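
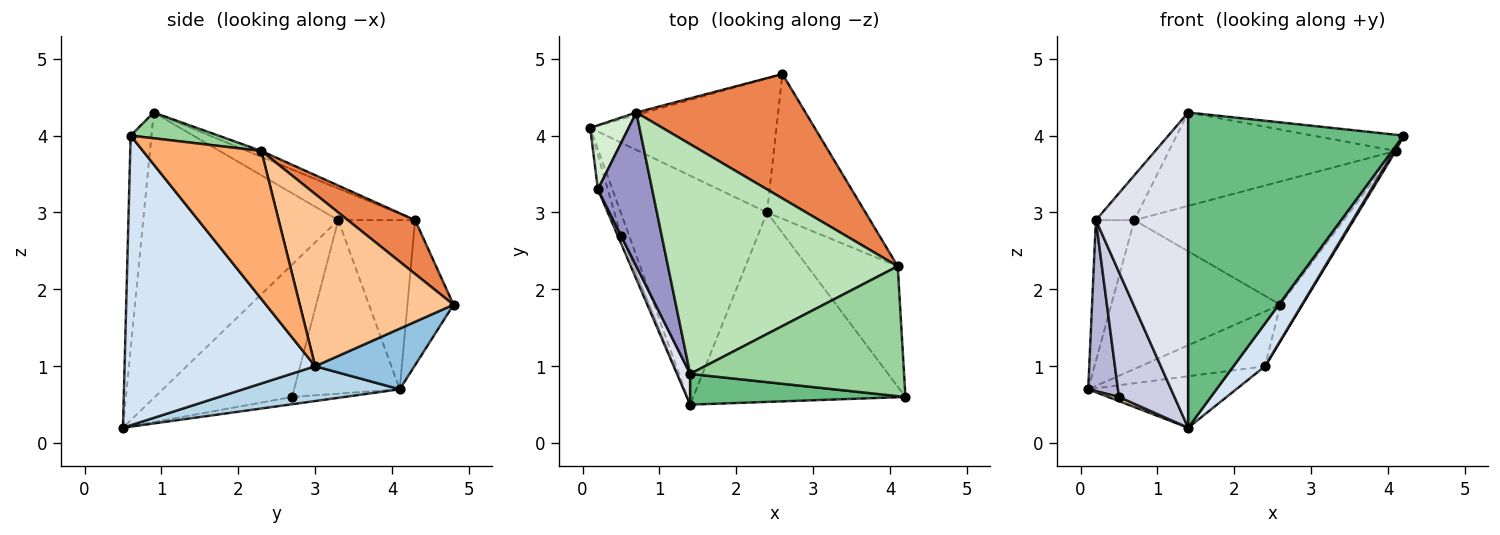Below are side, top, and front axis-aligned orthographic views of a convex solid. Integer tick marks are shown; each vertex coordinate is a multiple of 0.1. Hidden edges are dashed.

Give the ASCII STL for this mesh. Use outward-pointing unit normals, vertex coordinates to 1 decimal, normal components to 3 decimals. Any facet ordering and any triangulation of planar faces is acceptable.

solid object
 facet normal -0.263 0.965 -0.016
  outer loop
   vertex 0.7 4.3 2.9
   vertex 2.6 4.8 1.8
   vertex 0.1 4.1 0.7
  endloop
 endfacet
 facet normal 0.289 0.362 -0.886
  outer loop
   vertex 2.4 3.0 1.0
   vertex 0.1 4.1 0.7
   vertex 2.6 4.8 1.8
  endloop
 endfacet
 facet normal 0.226 0.214 -0.950
  outer loop
   vertex 2.4 3.0 1.0
   vertex 1.4 0.5 0.2
   vertex 0.1 4.1 0.7
  endloop
 endfacet
 facet normal 0.800 -0.132 -0.586
  outer loop
   vertex 2.4 3.0 1.0
   vertex 4.2 0.6 4.0
   vertex 1.4 0.5 0.2
  endloop
 endfacet
 facet normal 0.220 0.687 0.693
  outer loop
   vertex 4.1 2.3 3.8
   vertex 2.6 4.8 1.8
   vertex 0.7 4.3 2.9
  endloop
 endfacet
 facet normal 0.854 -0.011 -0.521
  outer loop
   vertex 4.1 2.3 3.8
   vertex 4.2 0.6 4.0
   vertex 2.4 3.0 1.0
  endloop
 endfacet
 facet normal 0.862 0.123 -0.492
  outer loop
   vertex 4.1 2.3 3.8
   vertex 2.4 3.0 1.0
   vertex 2.6 4.8 1.8
  endloop
 endfacet
 facet normal -0.661 -0.136 -0.738
  outer loop
   vertex 0.5 2.7 0.6
   vertex 0.1 4.1 0.7
   vertex 1.4 0.5 0.2
  endloop
 endfacet
 facet normal -0.096 -0.991 0.097
  outer loop
   vertex 1.4 0.9 4.3
   vertex 1.4 0.5 0.2
   vertex 4.2 0.6 4.0
  endloop
 endfacet
 facet normal 0.119 0.123 0.985
  outer loop
   vertex 1.4 0.9 4.3
   vertex 4.2 0.6 4.0
   vertex 4.1 2.3 3.8
  endloop
 endfacet
 facet normal -0.024 0.376 0.926
  outer loop
   vertex 1.4 0.9 4.3
   vertex 4.1 2.3 3.8
   vertex 0.7 4.3 2.9
  endloop
 endfacet
 facet normal -0.877 0.438 0.199
  outer loop
   vertex 0.2 3.3 2.9
   vertex 0.7 4.3 2.9
   vertex 0.1 4.1 0.7
  endloop
 endfacet
 facet normal -0.489 0.244 0.838
  outer loop
   vertex 0.2 3.3 2.9
   vertex 1.4 0.9 4.3
   vertex 0.7 4.3 2.9
  endloop
 endfacet
 facet normal -0.961 -0.271 -0.055
  outer loop
   vertex 0.2 3.3 2.9
   vertex 0.1 4.1 0.7
   vertex 0.5 2.7 0.6
  endloop
 endfacet
 facet normal -0.927 -0.375 -0.023
  outer loop
   vertex 0.2 3.3 2.9
   vertex 0.5 2.7 0.6
   vertex 1.4 0.5 0.2
  endloop
 endfacet
 facet normal -0.903 -0.427 0.042
  outer loop
   vertex 0.2 3.3 2.9
   vertex 1.4 0.5 0.2
   vertex 1.4 0.9 4.3
  endloop
 endfacet
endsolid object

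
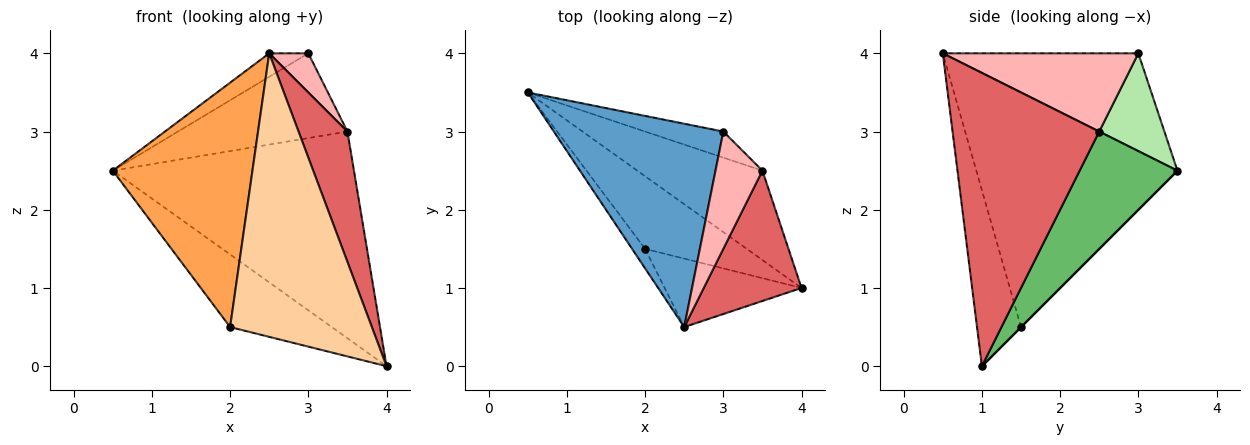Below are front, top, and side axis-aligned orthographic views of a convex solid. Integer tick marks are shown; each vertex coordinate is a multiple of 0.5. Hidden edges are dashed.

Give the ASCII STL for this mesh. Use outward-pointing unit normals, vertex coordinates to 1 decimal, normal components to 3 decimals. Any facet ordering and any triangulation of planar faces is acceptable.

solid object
 facet normal -0.497 0.099 0.862
  outer loop
   vertex 3.0 3.0 4.0
   vertex 0.5 3.5 2.5
   vertex 2.5 0.5 4.0
  endloop
 endfacet
 facet normal 0.000 0.707 -0.707
  outer loop
   vertex 2.0 1.5 0.5
   vertex 0.5 3.5 2.5
   vertex 4.0 1.0 0.0
  endloop
 endfacet
 facet normal -0.821 -0.570 -0.046
  outer loop
   vertex 2.0 1.5 0.5
   vertex 2.5 0.5 4.0
   vertex 0.5 3.5 2.5
  endloop
 endfacet
 facet normal -0.289 -0.931 -0.225
  outer loop
   vertex 2.0 1.5 0.5
   vertex 4.0 1.0 0.0
   vertex 2.5 0.5 4.0
  endloop
 endfacet
 facet normal 0.349 0.860 -0.372
  outer loop
   vertex 3.5 2.5 3.0
   vertex 4.0 1.0 0.0
   vertex 0.5 3.5 2.5
  endloop
 endfacet
 facet normal 0.345 0.897 -0.276
  outer loop
   vertex 3.5 2.5 3.0
   vertex 0.5 3.5 2.5
   vertex 3.0 3.0 4.0
  endloop
 endfacet
 facet normal 0.905 -0.302 0.302
  outer loop
   vertex 3.5 2.5 3.0
   vertex 2.5 0.5 4.0
   vertex 4.0 1.0 0.0
  endloop
 endfacet
 facet normal 0.845 -0.169 0.507
  outer loop
   vertex 3.5 2.5 3.0
   vertex 3.0 3.0 4.0
   vertex 2.5 0.5 4.0
  endloop
 endfacet
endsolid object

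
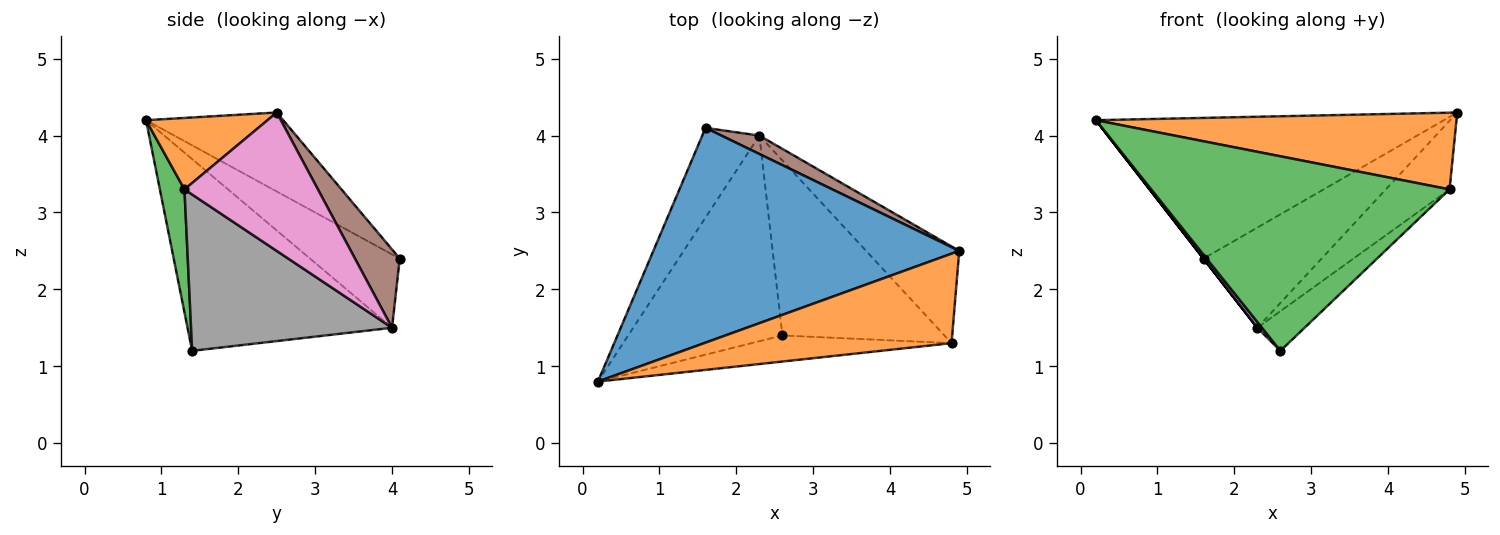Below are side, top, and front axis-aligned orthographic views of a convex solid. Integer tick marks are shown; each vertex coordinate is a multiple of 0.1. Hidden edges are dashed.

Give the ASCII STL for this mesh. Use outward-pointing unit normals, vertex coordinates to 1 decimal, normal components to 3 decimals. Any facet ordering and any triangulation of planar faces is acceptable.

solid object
 facet normal -0.211 0.536 0.818
  outer loop
   vertex 1.6 4.1 2.4
   vertex 0.2 0.8 4.2
   vertex 4.9 2.5 4.3
  endloop
 endfacet
 facet normal 0.214 -0.636 0.742
  outer loop
   vertex 4.8 1.3 3.3
   vertex 4.9 2.5 4.3
   vertex 0.2 0.8 4.2
  endloop
 endfacet
 facet normal 0.081 -0.988 -0.132
  outer loop
   vertex 4.8 1.3 3.3
   vertex 0.2 0.8 4.2
   vertex 2.6 1.4 1.2
  endloop
 endfacet
 facet normal -0.789 0.000 -0.614
  outer loop
   vertex 2.3 4.0 1.5
   vertex 0.2 0.8 4.2
   vertex 1.6 4.1 2.4
  endloop
 endfacet
 facet normal -0.779 -0.018 -0.627
  outer loop
   vertex 2.3 4.0 1.5
   vertex 2.6 1.4 1.2
   vertex 0.2 0.8 4.2
  endloop
 endfacet
 facet normal 0.349 0.922 0.169
  outer loop
   vertex 2.3 4.0 1.5
   vertex 1.6 4.1 2.4
   vertex 4.9 2.5 4.3
  endloop
 endfacet
 facet normal 0.771 0.368 -0.519
  outer loop
   vertex 2.3 4.0 1.5
   vertex 4.9 2.5 4.3
   vertex 4.8 1.3 3.3
  endloop
 endfacet
 facet normal 0.685 0.161 -0.710
  outer loop
   vertex 2.3 4.0 1.5
   vertex 4.8 1.3 3.3
   vertex 2.6 1.4 1.2
  endloop
 endfacet
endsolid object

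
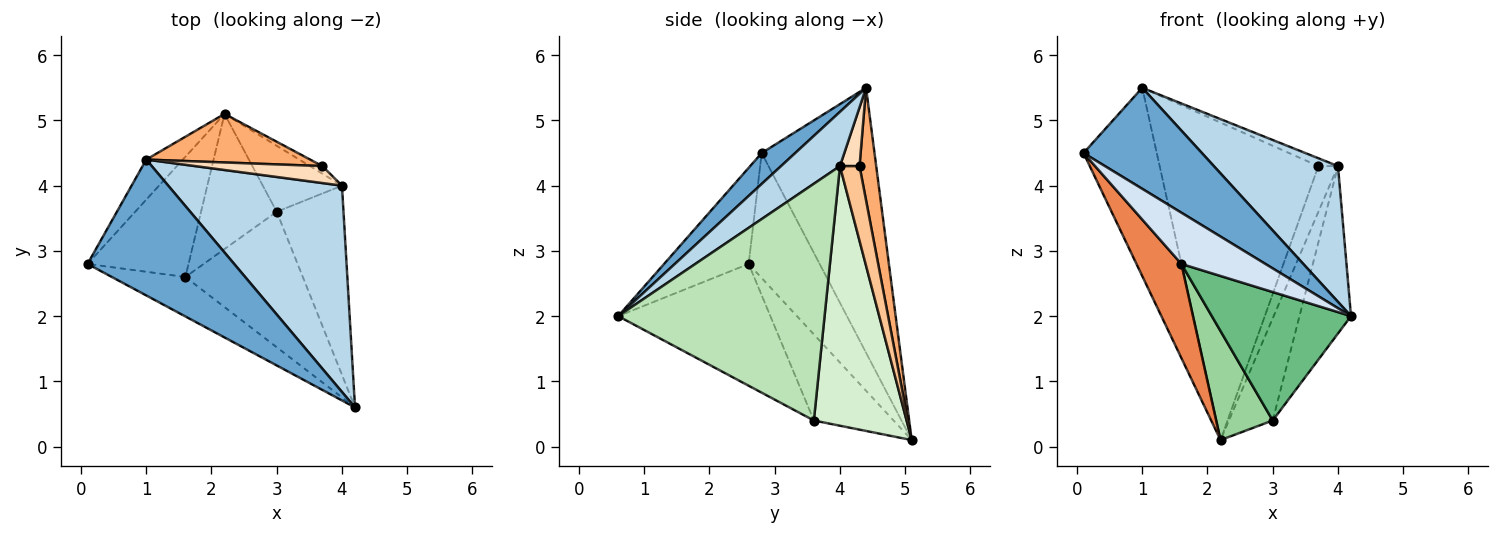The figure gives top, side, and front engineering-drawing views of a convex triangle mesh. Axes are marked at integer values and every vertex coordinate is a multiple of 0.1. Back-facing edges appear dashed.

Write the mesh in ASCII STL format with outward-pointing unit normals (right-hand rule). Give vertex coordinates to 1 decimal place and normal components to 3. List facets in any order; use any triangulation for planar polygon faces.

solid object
 facet normal 0.167 -0.588 0.791
  outer loop
   vertex 1.0 4.4 5.5
   vertex 0.1 2.8 4.5
   vertex 4.2 0.6 2.0
  endloop
 endfacet
 facet normal -0.833 0.541 -0.115
  outer loop
   vertex 1.0 4.4 5.5
   vertex 2.2 5.1 0.1
   vertex 0.1 2.8 4.5
  endloop
 endfacet
 facet normal 0.252 -0.532 0.808
  outer loop
   vertex 4.0 4.0 4.3
   vertex 1.0 4.4 5.5
   vertex 4.2 0.6 2.0
  endloop
 endfacet
 facet normal -0.623 -0.620 -0.477
  outer loop
   vertex 1.6 2.6 2.8
   vertex 4.2 0.6 2.0
   vertex 0.1 2.8 4.5
  endloop
 endfacet
 facet normal -0.698 -0.441 -0.564
  outer loop
   vertex 1.6 2.6 2.8
   vertex 0.1 2.8 4.5
   vertex 2.2 5.1 0.1
  endloop
 endfacet
 facet normal 0.103 0.983 0.150
  outer loop
   vertex 3.7 4.3 4.3
   vertex 2.2 5.1 0.1
   vertex 1.0 4.4 5.5
  endloop
 endfacet
 facet normal 0.702 0.702 -0.117
  outer loop
   vertex 3.7 4.3 4.3
   vertex 4.0 4.0 4.3
   vertex 2.2 5.1 0.1
  endloop
 endfacet
 facet normal 0.386 0.386 0.837
  outer loop
   vertex 3.7 4.3 4.3
   vertex 1.0 4.4 5.5
   vertex 4.0 4.0 4.3
  endloop
 endfacet
 facet normal -0.601 -0.550 -0.580
  outer loop
   vertex 3.0 3.6 0.4
   vertex 4.2 0.6 2.0
   vertex 1.6 2.6 2.8
  endloop
 endfacet
 facet normal -0.663 -0.470 -0.583
  outer loop
   vertex 3.0 3.6 0.4
   vertex 1.6 2.6 2.8
   vertex 2.2 5.1 0.1
  endloop
 endfacet
 facet normal 0.936 0.234 -0.264
  outer loop
   vertex 3.0 3.6 0.4
   vertex 4.0 4.0 4.3
   vertex 4.2 0.6 2.0
  endloop
 endfacet
 facet normal 0.872 0.412 -0.266
  outer loop
   vertex 3.0 3.6 0.4
   vertex 2.2 5.1 0.1
   vertex 4.0 4.0 4.3
  endloop
 endfacet
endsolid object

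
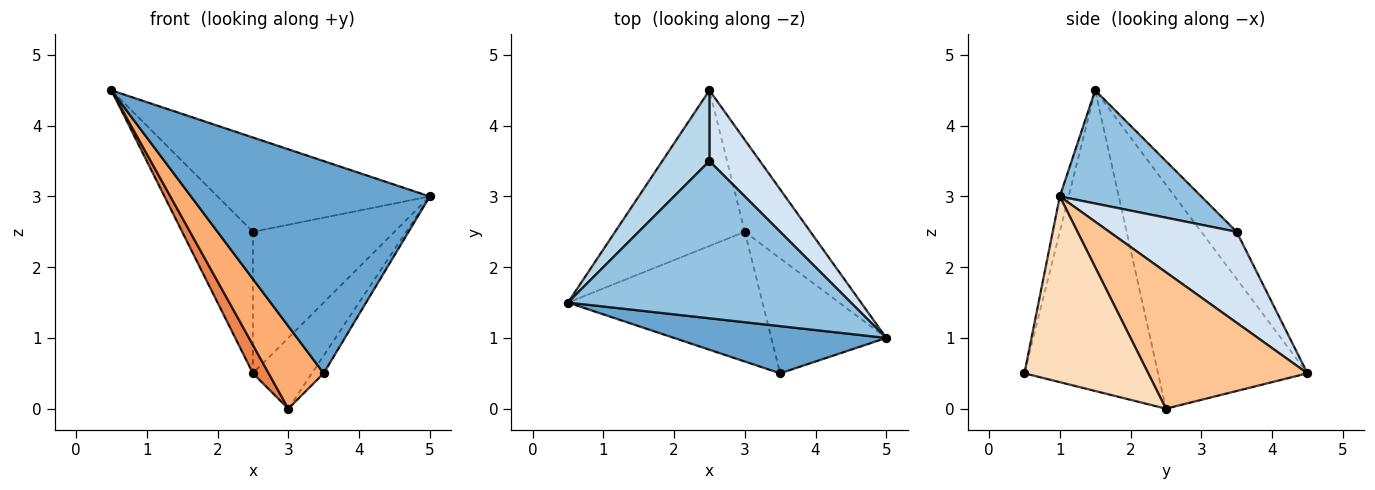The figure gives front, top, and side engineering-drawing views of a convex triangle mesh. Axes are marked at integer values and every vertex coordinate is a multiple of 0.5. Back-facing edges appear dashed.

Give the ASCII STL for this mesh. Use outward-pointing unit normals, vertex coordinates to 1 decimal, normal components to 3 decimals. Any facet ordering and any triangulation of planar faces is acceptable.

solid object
 facet normal -0.036 -0.976 0.217
  outer loop
   vertex 3.5 0.5 0.5
   vertex 5.0 1.0 3.0
   vertex 0.5 1.5 4.5
  endloop
 endfacet
 facet normal 0.324 0.487 0.811
  outer loop
   vertex 2.5 3.5 2.5
   vertex 0.5 1.5 4.5
   vertex 5.0 1.0 3.0
  endloop
 endfacet
 facet normal -0.408 0.816 0.408
  outer loop
   vertex 2.5 3.5 2.5
   vertex 2.5 4.5 0.5
   vertex 0.5 1.5 4.5
  endloop
 endfacet
 facet normal 0.627 0.697 0.348
  outer loop
   vertex 2.5 3.5 2.5
   vertex 5.0 1.0 3.0
   vertex 2.5 4.5 0.5
  endloop
 endfacet
 facet normal -0.862 -0.091 -0.499
  outer loop
   vertex 3.0 2.5 0.0
   vertex 0.5 1.5 4.5
   vertex 2.5 4.5 0.5
  endloop
 endfacet
 facet normal -0.793 -0.327 -0.513
  outer loop
   vertex 3.0 2.5 0.0
   vertex 3.5 0.5 0.5
   vertex 0.5 1.5 4.5
  endloop
 endfacet
 facet normal 0.855 0.317 -0.412
  outer loop
   vertex 3.0 2.5 0.0
   vertex 2.5 4.5 0.5
   vertex 5.0 1.0 3.0
  endloop
 endfacet
 facet normal 0.847 0.081 -0.525
  outer loop
   vertex 3.0 2.5 0.0
   vertex 5.0 1.0 3.0
   vertex 3.5 0.5 0.5
  endloop
 endfacet
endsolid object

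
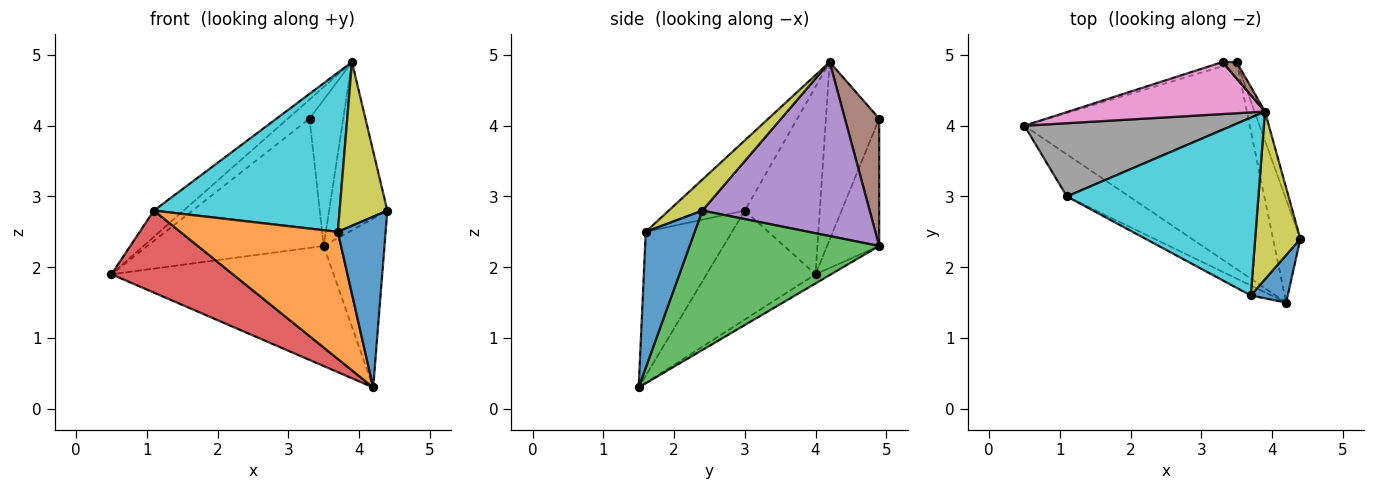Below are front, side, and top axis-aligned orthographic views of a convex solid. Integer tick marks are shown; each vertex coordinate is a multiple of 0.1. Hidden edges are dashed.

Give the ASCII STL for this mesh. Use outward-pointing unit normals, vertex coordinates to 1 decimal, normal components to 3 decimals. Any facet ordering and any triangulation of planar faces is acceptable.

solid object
 facet normal -0.283 0.958 -0.031
  outer loop
   vertex 3.5 4.9 2.3
   vertex 0.5 4.0 1.9
   vertex 3.3 4.9 4.1
  endloop
 endfacet
 facet normal -0.035 0.501 -0.865
  outer loop
   vertex 3.5 4.9 2.3
   vertex 4.2 1.5 0.3
   vertex 0.5 4.0 1.9
  endloop
 endfacet
 facet normal 0.936 0.300 -0.183
  outer loop
   vertex 3.5 4.9 2.3
   vertex 4.4 2.4 2.8
   vertex 4.2 1.5 0.3
  endloop
 endfacet
 facet normal -0.624 -0.695 -0.357
  outer loop
   vertex 1.1 3.0 2.8
   vertex 0.5 4.0 1.9
   vertex 4.2 1.5 0.3
  endloop
 endfacet
 facet normal 0.943 0.328 -0.057
  outer loop
   vertex 3.9 4.2 4.9
   vertex 4.4 2.4 2.8
   vertex 3.5 4.9 2.3
  endloop
 endfacet
 facet normal 0.711 0.699 0.079
  outer loop
   vertex 3.9 4.2 4.9
   vertex 3.5 4.9 2.3
   vertex 3.3 4.9 4.1
  endloop
 endfacet
 facet normal -0.647 0.263 0.716
  outer loop
   vertex 3.9 4.2 4.9
   vertex 3.3 4.9 4.1
   vertex 0.5 4.0 1.9
  endloop
 endfacet
 facet normal -0.648 0.257 0.717
  outer loop
   vertex 3.9 4.2 4.9
   vertex 0.5 4.0 1.9
   vertex 1.1 3.0 2.8
  endloop
 endfacet
 facet normal 0.441 -0.627 0.642
  outer loop
   vertex 3.7 1.6 2.5
   vertex 4.4 2.4 2.8
   vertex 3.9 4.2 4.9
  endloop
 endfacet
 facet normal -0.263 -0.643 0.719
  outer loop
   vertex 3.7 1.6 2.5
   vertex 3.9 4.2 4.9
   vertex 1.1 3.0 2.8
  endloop
 endfacet
 facet normal 0.702 -0.686 0.191
  outer loop
   vertex 3.7 1.6 2.5
   vertex 4.2 1.5 0.3
   vertex 4.4 2.4 2.8
  endloop
 endfacet
 facet normal -0.479 -0.875 -0.069
  outer loop
   vertex 3.7 1.6 2.5
   vertex 1.1 3.0 2.8
   vertex 4.2 1.5 0.3
  endloop
 endfacet
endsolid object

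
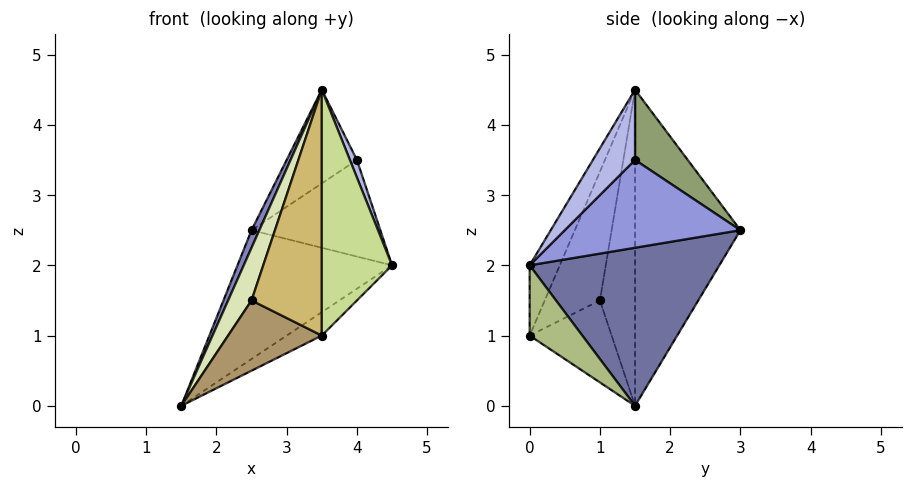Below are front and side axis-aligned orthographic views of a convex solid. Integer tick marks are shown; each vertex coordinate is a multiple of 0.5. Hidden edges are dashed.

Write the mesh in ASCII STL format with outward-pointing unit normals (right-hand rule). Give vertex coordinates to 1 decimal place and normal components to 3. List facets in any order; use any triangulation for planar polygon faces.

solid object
 facet normal 0.638 0.520 -0.567
  outer loop
   vertex 2.5 3.0 2.5
   vertex 4.5 0.0 2.0
   vertex 1.5 1.5 0.0
  endloop
 endfacet
 facet normal -0.912 -0.068 0.405
  outer loop
   vertex 3.5 1.5 4.5
   vertex 2.5 3.0 2.5
   vertex 1.5 1.5 0.0
  endloop
 endfacet
 facet normal 0.767 0.563 -0.307
  outer loop
   vertex 4.0 1.5 3.5
   vertex 4.5 0.0 2.0
   vertex 2.5 3.0 2.5
  endloop
 endfacet
 facet normal 0.885 -0.147 0.442
  outer loop
   vertex 4.0 1.5 3.5
   vertex 3.5 1.5 4.5
   vertex 4.5 0.0 2.0
  endloop
 endfacet
 facet normal 0.575 0.766 0.287
  outer loop
   vertex 4.0 1.5 3.5
   vertex 2.5 3.0 2.5
   vertex 3.5 1.5 4.5
  endloop
 endfacet
 facet normal 0.640 0.426 -0.640
  outer loop
   vertex 3.5 0.0 1.0
   vertex 1.5 1.5 0.0
   vertex 4.5 0.0 2.0
  endloop
 endfacet
 facet normal -0.367 -0.855 0.367
  outer loop
   vertex 3.5 0.0 1.0
   vertex 4.5 0.0 2.0
   vertex 3.5 1.5 4.5
  endloop
 endfacet
 facet normal -0.780 -0.520 0.347
  outer loop
   vertex 2.5 1.0 1.5
   vertex 3.5 1.5 4.5
   vertex 1.5 1.5 0.0
  endloop
 endfacet
 facet normal -0.647 -0.740 0.185
  outer loop
   vertex 2.5 1.0 1.5
   vertex 1.5 1.5 0.0
   vertex 3.5 0.0 1.0
  endloop
 endfacet
 facet normal -0.585 -0.745 0.319
  outer loop
   vertex 2.5 1.0 1.5
   vertex 3.5 0.0 1.0
   vertex 3.5 1.5 4.5
  endloop
 endfacet
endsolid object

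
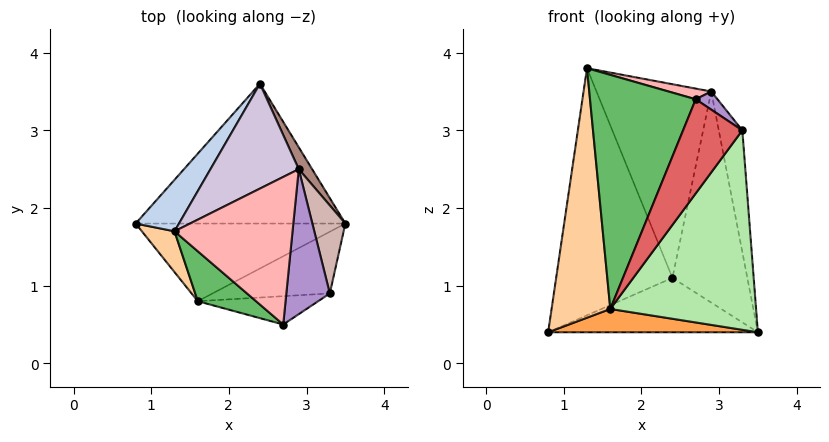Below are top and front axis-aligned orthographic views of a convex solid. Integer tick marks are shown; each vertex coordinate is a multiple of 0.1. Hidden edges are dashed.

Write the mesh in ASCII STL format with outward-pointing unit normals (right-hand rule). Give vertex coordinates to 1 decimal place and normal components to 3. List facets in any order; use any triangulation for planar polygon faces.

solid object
 facet normal 0.000 0.362 -0.932
  outer loop
   vertex 2.4 3.6 1.1
   vertex 3.5 1.8 0.4
   vertex 0.8 1.8 0.4
  endloop
 endfacet
 facet normal -0.766 0.630 0.131
  outer loop
   vertex 1.3 1.7 3.8
   vertex 2.4 3.6 1.1
   vertex 0.8 1.8 0.4
  endloop
 endfacet
 facet normal 0.000 -0.287 -0.958
  outer loop
   vertex 1.6 0.8 0.7
   vertex 0.8 1.8 0.4
   vertex 3.5 1.8 0.4
  endloop
 endfacet
 facet normal -0.791 -0.603 0.099
  outer loop
   vertex 1.6 0.8 0.7
   vertex 1.3 1.7 3.8
   vertex 0.8 1.8 0.4
  endloop
 endfacet
 facet normal -0.614 -0.772 0.165
  outer loop
   vertex 1.6 0.8 0.7
   vertex 2.7 0.5 3.4
   vertex 1.3 1.7 3.8
  endloop
 endfacet
 facet normal 0.415 -0.869 -0.269
  outer loop
   vertex 3.3 0.9 3.0
   vertex 1.6 0.8 0.7
   vertex 3.5 1.8 0.4
  endloop
 endfacet
 facet normal 0.408 -0.874 -0.263
  outer loop
   vertex 3.3 0.9 3.0
   vertex 2.7 0.5 3.4
   vertex 1.6 0.8 0.7
  endloop
 endfacet
 facet normal 0.218 -0.070 0.973
  outer loop
   vertex 2.9 2.5 3.5
   vertex 1.3 1.7 3.8
   vertex 2.7 0.5 3.4
  endloop
 endfacet
 facet normal 0.597 -0.100 0.796
  outer loop
   vertex 2.9 2.5 3.5
   vertex 2.7 0.5 3.4
   vertex 3.3 0.9 3.0
  endloop
 endfacet
 facet normal -0.331 0.830 0.449
  outer loop
   vertex 2.9 2.5 3.5
   vertex 2.4 3.6 1.1
   vertex 1.3 1.7 3.8
  endloop
 endfacet
 facet normal 0.861 0.506 0.052
  outer loop
   vertex 2.9 2.5 3.5
   vertex 3.5 1.8 0.4
   vertex 2.4 3.6 1.1
  endloop
 endfacet
 facet normal 0.970 0.198 0.143
  outer loop
   vertex 2.9 2.5 3.5
   vertex 3.3 0.9 3.0
   vertex 3.5 1.8 0.4
  endloop
 endfacet
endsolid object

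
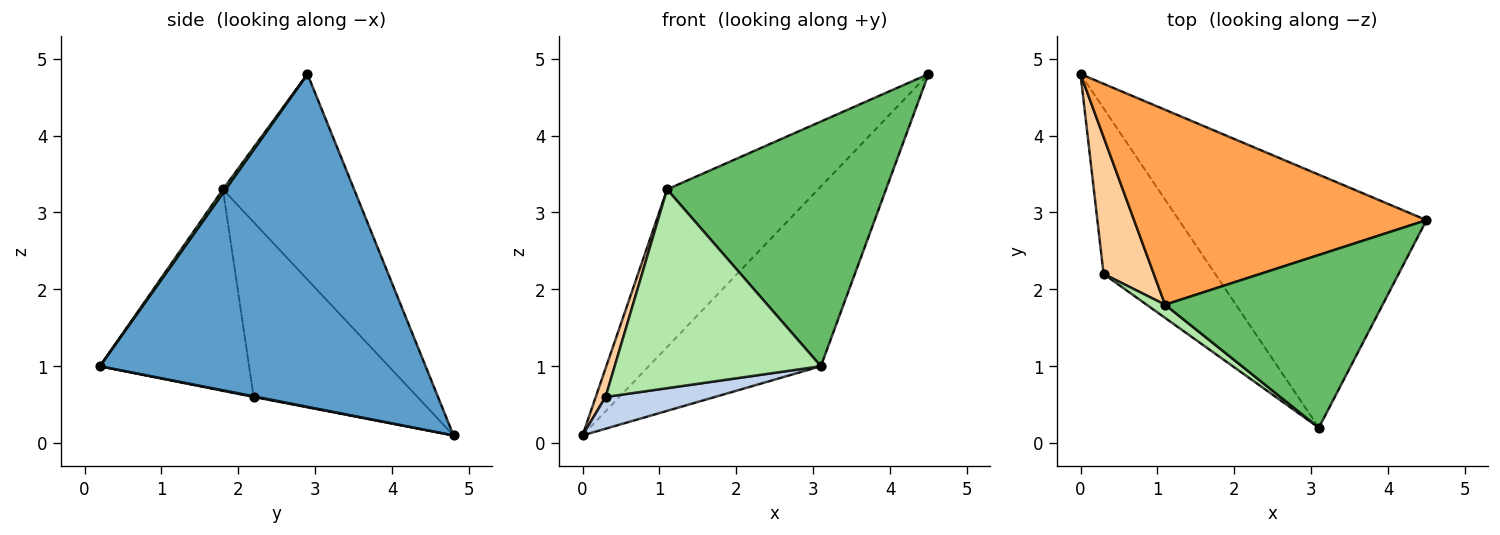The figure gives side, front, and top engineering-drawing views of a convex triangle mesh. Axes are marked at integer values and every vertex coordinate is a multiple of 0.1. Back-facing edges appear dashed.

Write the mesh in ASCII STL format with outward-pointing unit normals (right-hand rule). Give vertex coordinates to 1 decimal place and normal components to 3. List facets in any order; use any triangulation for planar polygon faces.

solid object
 facet normal 0.739 0.390 -0.549
  outer loop
   vertex 3.1 0.2 1.0
   vertex 0.0 4.8 0.1
   vertex 4.5 2.9 4.8
  endloop
 endfacet
 facet normal 0.006 -0.188 -0.982
  outer loop
   vertex 0.3 2.2 0.6
   vertex 0.0 4.8 0.1
   vertex 3.1 0.2 1.0
  endloop
 endfacet
 facet normal -0.480 0.552 0.682
  outer loop
   vertex 1.1 1.8 3.3
   vertex 4.5 2.9 4.8
   vertex 0.0 4.8 0.1
  endloop
 endfacet
 facet normal -0.959 -0.058 0.276
  outer loop
   vertex 1.1 1.8 3.3
   vertex 0.0 4.8 0.1
   vertex 0.3 2.2 0.6
  endloop
 endfacet
 facet normal 0.010 -0.817 0.577
  outer loop
   vertex 1.1 1.8 3.3
   vertex 3.1 0.2 1.0
   vertex 4.5 2.9 4.8
  endloop
 endfacet
 facet normal -0.585 -0.809 0.054
  outer loop
   vertex 1.1 1.8 3.3
   vertex 0.3 2.2 0.6
   vertex 3.1 0.2 1.0
  endloop
 endfacet
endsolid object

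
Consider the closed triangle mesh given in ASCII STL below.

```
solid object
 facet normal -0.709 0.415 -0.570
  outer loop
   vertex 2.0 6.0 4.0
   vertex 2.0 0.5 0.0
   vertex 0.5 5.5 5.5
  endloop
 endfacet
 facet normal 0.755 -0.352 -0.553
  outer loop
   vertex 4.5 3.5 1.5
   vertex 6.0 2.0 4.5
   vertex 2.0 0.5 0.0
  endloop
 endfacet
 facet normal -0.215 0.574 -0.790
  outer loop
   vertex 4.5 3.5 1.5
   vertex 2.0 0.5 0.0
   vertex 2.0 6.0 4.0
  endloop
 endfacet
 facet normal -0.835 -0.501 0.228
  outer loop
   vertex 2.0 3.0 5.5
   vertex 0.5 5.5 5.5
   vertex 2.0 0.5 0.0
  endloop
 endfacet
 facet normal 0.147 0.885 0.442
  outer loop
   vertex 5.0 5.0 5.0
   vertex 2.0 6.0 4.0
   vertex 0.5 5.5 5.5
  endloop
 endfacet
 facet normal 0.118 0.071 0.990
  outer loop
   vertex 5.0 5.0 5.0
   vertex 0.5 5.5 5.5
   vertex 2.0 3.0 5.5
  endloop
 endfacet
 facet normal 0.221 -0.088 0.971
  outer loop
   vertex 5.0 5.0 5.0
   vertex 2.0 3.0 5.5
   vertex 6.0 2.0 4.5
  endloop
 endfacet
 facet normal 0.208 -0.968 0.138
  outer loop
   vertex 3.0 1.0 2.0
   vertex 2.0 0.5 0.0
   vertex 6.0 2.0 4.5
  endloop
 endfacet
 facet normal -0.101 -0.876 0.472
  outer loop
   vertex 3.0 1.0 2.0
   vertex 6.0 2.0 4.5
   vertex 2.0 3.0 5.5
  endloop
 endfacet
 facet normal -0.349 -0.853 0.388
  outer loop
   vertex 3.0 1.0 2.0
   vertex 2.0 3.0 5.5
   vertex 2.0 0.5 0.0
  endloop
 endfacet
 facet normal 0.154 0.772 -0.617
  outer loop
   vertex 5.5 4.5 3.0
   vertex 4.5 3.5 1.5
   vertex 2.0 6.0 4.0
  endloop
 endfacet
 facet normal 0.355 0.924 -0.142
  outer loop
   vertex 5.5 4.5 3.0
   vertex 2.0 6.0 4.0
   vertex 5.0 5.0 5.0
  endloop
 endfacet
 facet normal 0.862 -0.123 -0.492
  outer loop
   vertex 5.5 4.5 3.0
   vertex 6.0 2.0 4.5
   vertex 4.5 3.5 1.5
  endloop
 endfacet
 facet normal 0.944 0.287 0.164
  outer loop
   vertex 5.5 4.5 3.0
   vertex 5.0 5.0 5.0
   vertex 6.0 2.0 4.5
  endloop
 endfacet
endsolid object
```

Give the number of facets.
14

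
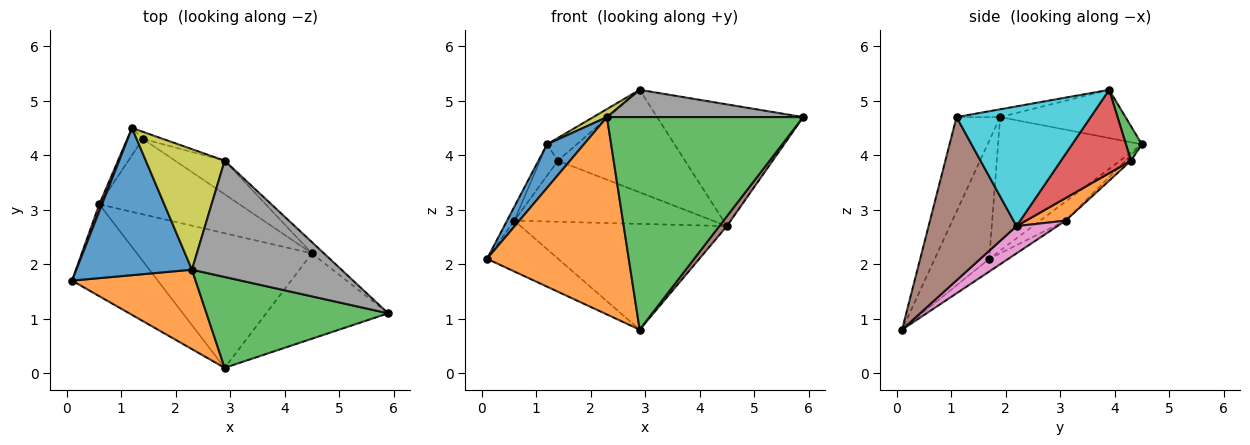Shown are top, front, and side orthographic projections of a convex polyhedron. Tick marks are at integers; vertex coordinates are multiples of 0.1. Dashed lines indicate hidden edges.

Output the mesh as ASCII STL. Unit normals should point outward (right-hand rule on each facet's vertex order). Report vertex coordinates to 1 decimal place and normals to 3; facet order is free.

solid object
 facet normal -0.742 -0.190 0.643
  outer loop
   vertex 2.3 1.9 4.7
   vertex 1.2 4.5 4.2
   vertex 0.1 1.7 2.1
  endloop
 endfacet
 facet normal -0.336 -0.874 0.352
  outer loop
   vertex 2.3 1.9 4.7
   vertex 0.1 1.7 2.1
   vertex 2.9 0.1 0.8
  endloop
 endfacet
 facet normal -0.200 -0.901 0.385
  outer loop
   vertex 2.3 1.9 4.7
   vertex 2.9 0.1 0.8
   vertex 5.9 1.1 4.7
  endloop
 endfacet
 facet normal -0.953 0.272 0.136
  outer loop
   vertex 0.6 3.1 2.8
   vertex 0.1 1.7 2.1
   vertex 1.2 4.5 4.2
  endloop
 endfacet
 facet normal -0.129 0.480 -0.868
  outer loop
   vertex 0.6 3.1 2.8
   vertex 2.9 0.1 0.8
   vertex 0.1 1.7 2.1
  endloop
 endfacet
 facet normal 0.799 -0.069 -0.597
  outer loop
   vertex 4.5 2.2 2.7
   vertex 5.9 1.1 4.7
   vertex 2.9 0.1 0.8
  endloop
 endfacet
 facet normal 0.122 0.613 -0.780
  outer loop
   vertex 4.5 2.2 2.7
   vertex 2.9 0.1 0.8
   vertex 0.6 3.1 2.8
  endloop
 endfacet
 facet normal -0.051 -0.228 0.972
  outer loop
   vertex 2.9 3.9 5.2
   vertex 2.3 1.9 4.7
   vertex 5.9 1.1 4.7
  endloop
 endfacet
 facet normal -0.521 -0.057 0.852
  outer loop
   vertex 2.9 3.9 5.2
   vertex 1.2 4.5 4.2
   vertex 2.3 1.9 4.7
  endloop
 endfacet
 facet normal 0.675 0.735 -0.068
  outer loop
   vertex 2.9 3.9 5.2
   vertex 5.9 1.1 4.7
   vertex 4.5 2.2 2.7
  endloop
 endfacet
 facet normal -0.224 0.735 -0.640
  outer loop
   vertex 1.4 4.3 3.9
   vertex 0.6 3.1 2.8
   vertex 1.2 4.5 4.2
  endloop
 endfacet
 facet normal 0.124 0.624 -0.771
  outer loop
   vertex 1.4 4.3 3.9
   vertex 4.5 2.2 2.7
   vertex 0.6 3.1 2.8
  endloop
 endfacet
 facet normal 0.455 0.850 -0.264
  outer loop
   vertex 1.4 4.3 3.9
   vertex 1.2 4.5 4.2
   vertex 2.9 3.9 5.2
  endloop
 endfacet
 facet normal 0.464 0.842 -0.276
  outer loop
   vertex 1.4 4.3 3.9
   vertex 2.9 3.9 5.2
   vertex 4.5 2.2 2.7
  endloop
 endfacet
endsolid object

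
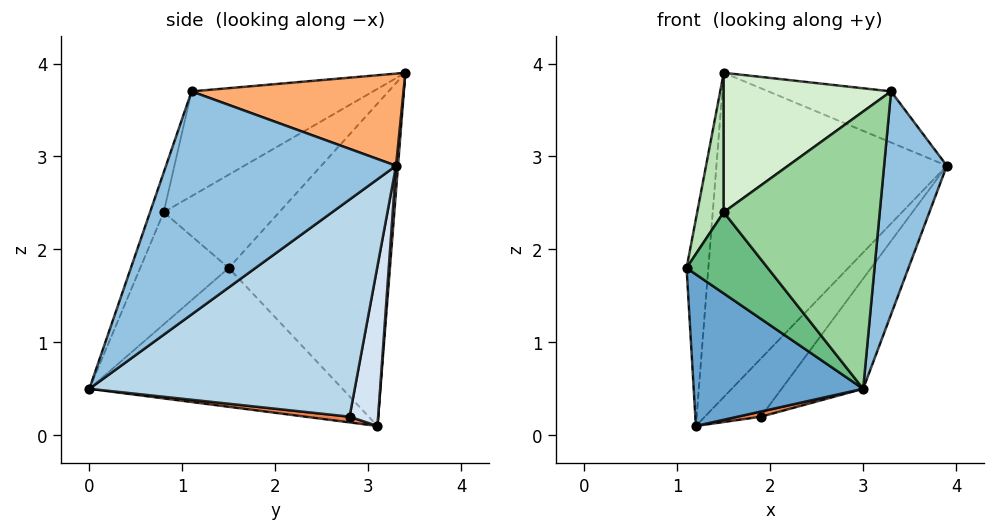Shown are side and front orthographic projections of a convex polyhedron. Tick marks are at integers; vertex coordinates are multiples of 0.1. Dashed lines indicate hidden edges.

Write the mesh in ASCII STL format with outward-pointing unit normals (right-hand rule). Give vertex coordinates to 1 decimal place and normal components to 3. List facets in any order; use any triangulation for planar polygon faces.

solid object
 facet normal -0.721 -0.483 -0.497
  outer loop
   vertex 1.2 3.1 0.1
   vertex 3.0 0.0 0.5
   vertex 1.1 1.5 1.8
  endloop
 endfacet
 facet normal 0.965 -0.263 0.000
  outer loop
   vertex 3.3 1.1 3.7
   vertex 3.0 0.0 0.5
   vertex 3.9 3.3 2.9
  endloop
 endfacet
 facet normal 0.760 0.234 -0.606
  outer loop
   vertex 1.9 2.8 0.2
   vertex 3.9 3.3 2.9
   vertex 3.0 0.0 0.5
  endloop
 endfacet
 facet normal 0.405 0.797 -0.448
  outer loop
   vertex 1.9 2.8 0.2
   vertex 1.2 3.1 0.1
   vertex 3.9 3.3 2.9
  endloop
 endfacet
 facet normal 0.116 -0.061 -0.991
  outer loop
   vertex 1.9 2.8 0.2
   vertex 3.0 0.0 0.5
   vertex 1.2 3.1 0.1
  endloop
 endfacet
 facet normal 0.383 0.222 0.897
  outer loop
   vertex 1.5 3.4 3.9
   vertex 3.3 1.1 3.7
   vertex 3.9 3.3 2.9
  endloop
 endfacet
 facet normal -0.989 0.134 0.068
  outer loop
   vertex 1.5 3.4 3.9
   vertex 1.2 3.1 0.1
   vertex 1.1 1.5 1.8
  endloop
 endfacet
 facet normal 0.008 0.997 -0.079
  outer loop
   vertex 1.5 3.4 3.9
   vertex 3.9 3.3 2.9
   vertex 1.2 3.1 0.1
  endloop
 endfacet
 facet normal -0.706 -0.648 -0.285
  outer loop
   vertex 1.5 0.8 2.4
   vertex 1.1 1.5 1.8
   vertex 3.0 0.0 0.5
  endloop
 endfacet
 facet normal -0.082 -0.940 0.331
  outer loop
   vertex 1.5 0.8 2.4
   vertex 3.0 0.0 0.5
   vertex 3.3 1.1 3.7
  endloop
 endfacet
 facet normal -0.908 -0.209 0.362
  outer loop
   vertex 1.5 0.8 2.4
   vertex 1.5 3.4 3.9
   vertex 1.1 1.5 1.8
  endloop
 endfacet
 facet normal -0.477 -0.439 0.761
  outer loop
   vertex 1.5 0.8 2.4
   vertex 3.3 1.1 3.7
   vertex 1.5 3.4 3.9
  endloop
 endfacet
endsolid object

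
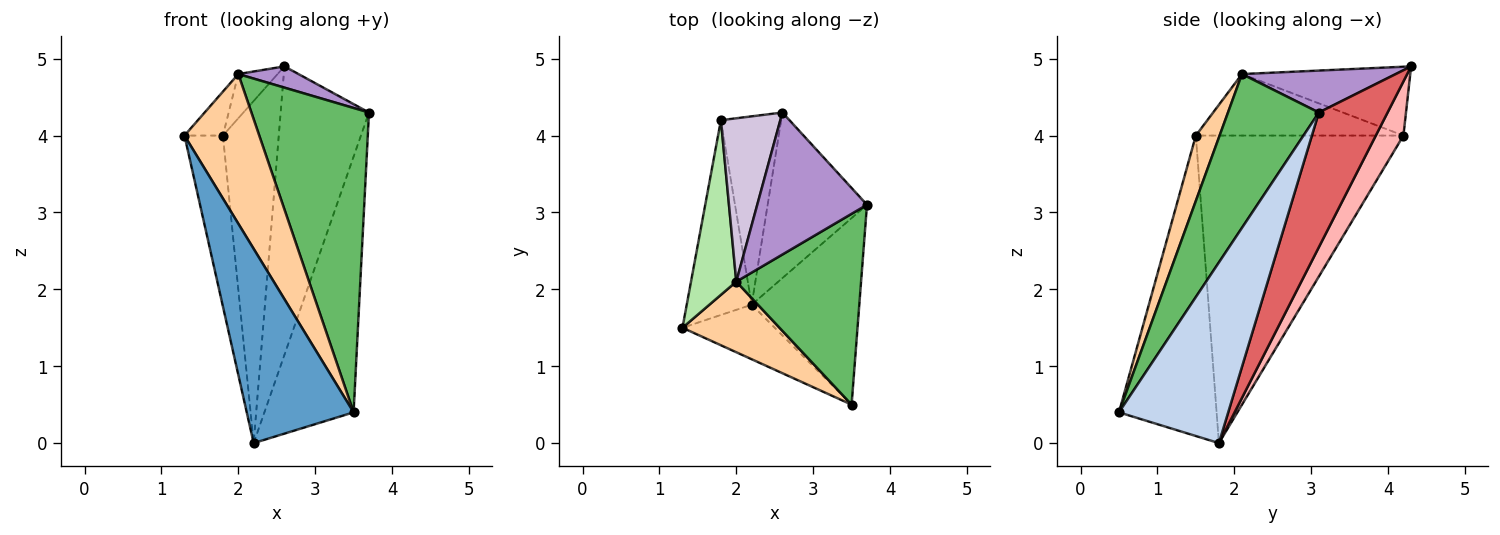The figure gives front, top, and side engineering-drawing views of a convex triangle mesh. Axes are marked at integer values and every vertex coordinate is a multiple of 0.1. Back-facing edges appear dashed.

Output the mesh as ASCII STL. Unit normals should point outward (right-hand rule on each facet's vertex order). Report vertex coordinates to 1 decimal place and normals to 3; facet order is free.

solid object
 facet normal -0.661 -0.723 -0.203
  outer loop
   vertex 2.2 1.8 0.0
   vertex 3.5 0.5 0.4
   vertex 1.3 1.5 4.0
  endloop
 endfacet
 facet normal 0.703 0.574 -0.419
  outer loop
   vertex 2.2 1.8 0.0
   vertex 3.7 3.1 4.3
   vertex 3.5 0.5 0.4
  endloop
 endfacet
 facet normal -0.963 0.178 -0.203
  outer loop
   vertex 1.8 4.2 4.0
   vertex 2.2 1.8 0.0
   vertex 1.3 1.5 4.0
  endloop
 endfacet
 facet normal 0.276 -0.869 0.410
  outer loop
   vertex 2.0 2.1 4.8
   vertex 1.3 1.5 4.0
   vertex 3.5 0.5 0.4
  endloop
 endfacet
 facet normal 0.548 -0.709 0.444
  outer loop
   vertex 2.0 2.1 4.8
   vertex 3.5 0.5 0.4
   vertex 3.7 3.1 4.3
  endloop
 endfacet
 facet normal -0.797 0.148 0.586
  outer loop
   vertex 2.0 2.1 4.8
   vertex 1.8 4.2 4.0
   vertex 1.3 1.5 4.0
  endloop
 endfacet
 facet normal 0.559 0.719 -0.412
  outer loop
   vertex 2.6 4.3 4.9
   vertex 3.7 3.1 4.3
   vertex 2.2 1.8 0.0
  endloop
 endfacet
 facet normal 0.397 0.804 -0.443
  outer loop
   vertex 2.6 4.3 4.9
   vertex 2.2 1.8 0.0
   vertex 1.8 4.2 4.0
  endloop
 endfacet
 facet normal 0.354 -0.138 0.925
  outer loop
   vertex 2.6 4.3 4.9
   vertex 2.0 2.1 4.8
   vertex 3.7 3.1 4.3
  endloop
 endfacet
 facet normal -0.746 0.174 0.643
  outer loop
   vertex 2.6 4.3 4.9
   vertex 1.8 4.2 4.0
   vertex 2.0 2.1 4.8
  endloop
 endfacet
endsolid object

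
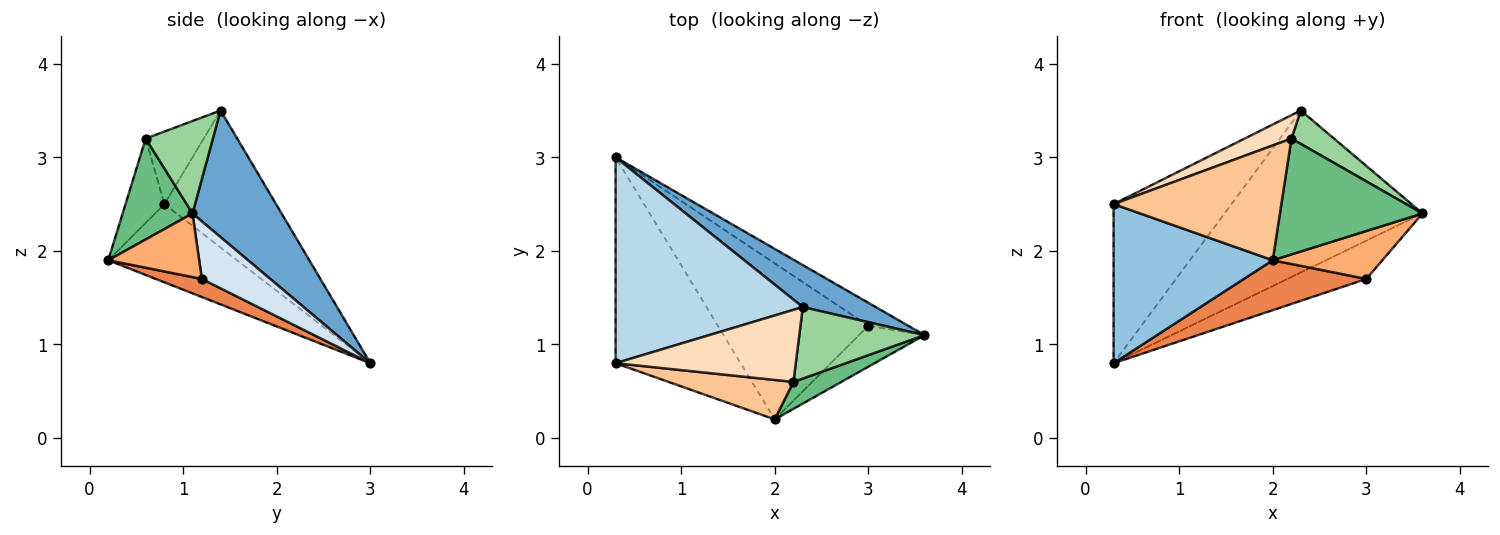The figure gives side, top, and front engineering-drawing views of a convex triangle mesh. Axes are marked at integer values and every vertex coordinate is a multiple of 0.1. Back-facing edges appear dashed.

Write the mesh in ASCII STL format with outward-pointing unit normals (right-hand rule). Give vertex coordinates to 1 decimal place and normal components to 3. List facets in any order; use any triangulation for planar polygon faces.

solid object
 facet normal 0.399 0.887 0.230
  outer loop
   vertex 2.3 1.4 3.5
   vertex 3.6 1.1 2.4
   vertex 0.3 3.0 0.8
  endloop
 endfacet
 facet normal -0.444 -0.548 -0.709
  outer loop
   vertex 0.3 0.8 2.5
   vertex 0.3 3.0 0.8
   vertex 2.0 0.2 1.9
  endloop
 endfacet
 facet normal -0.501 0.529 0.685
  outer loop
   vertex 0.3 0.8 2.5
   vertex 2.3 1.4 3.5
   vertex 0.3 3.0 0.8
  endloop
 endfacet
 facet normal 0.596 0.688 -0.413
  outer loop
   vertex 3.0 1.2 1.7
   vertex 0.3 3.0 0.8
   vertex 3.6 1.1 2.4
  endloop
 endfacet
 facet normal 0.114 -0.303 -0.946
  outer loop
   vertex 3.0 1.2 1.7
   vertex 2.0 0.2 1.9
   vertex 0.3 3.0 0.8
  endloop
 endfacet
 facet normal 0.533 -0.643 -0.549
  outer loop
   vertex 3.0 1.2 1.7
   vertex 3.6 1.1 2.4
   vertex 2.0 0.2 1.9
  endloop
 endfacet
 facet normal -0.214 -0.924 0.317
  outer loop
   vertex 2.2 0.6 3.2
   vertex 0.3 0.8 2.5
   vertex 2.0 0.2 1.9
  endloop
 endfacet
 facet normal -0.358 -0.288 0.888
  outer loop
   vertex 2.2 0.6 3.2
   vertex 2.3 1.4 3.5
   vertex 0.3 0.8 2.5
  endloop
 endfacet
 facet normal 0.431 -0.879 0.204
  outer loop
   vertex 2.2 0.6 3.2
   vertex 2.0 0.2 1.9
   vertex 3.6 1.1 2.4
  endloop
 endfacet
 facet normal 0.556 -0.352 0.753
  outer loop
   vertex 2.2 0.6 3.2
   vertex 3.6 1.1 2.4
   vertex 2.3 1.4 3.5
  endloop
 endfacet
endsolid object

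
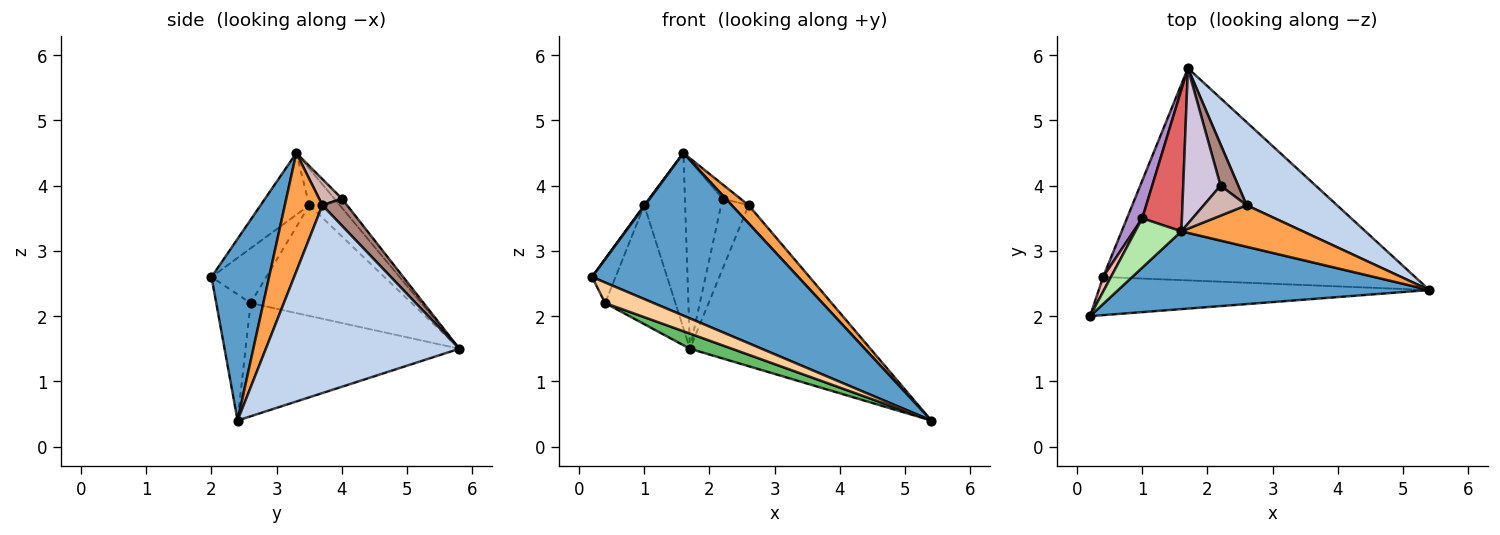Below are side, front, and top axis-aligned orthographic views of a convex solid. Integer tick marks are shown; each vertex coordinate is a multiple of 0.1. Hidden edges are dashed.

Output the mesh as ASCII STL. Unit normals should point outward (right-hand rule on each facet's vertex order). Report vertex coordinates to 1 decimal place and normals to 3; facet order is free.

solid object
 facet normal 0.244 -0.875 0.418
  outer loop
   vertex 1.6 3.3 4.5
   vertex 0.2 2.0 2.6
   vertex 5.4 2.4 0.4
  endloop
 endfacet
 facet normal 0.690 0.643 0.332
  outer loop
   vertex 2.6 3.7 3.7
   vertex 5.4 2.4 0.4
   vertex 1.7 5.8 1.5
  endloop
 endfacet
 facet normal 0.666 -0.299 0.683
  outer loop
   vertex 2.6 3.7 3.7
   vertex 1.6 3.3 4.5
   vertex 5.4 2.4 0.4
  endloop
 endfacet
 facet normal -0.318 -0.450 -0.834
  outer loop
   vertex 0.4 2.6 2.2
   vertex 5.4 2.4 0.4
   vertex 0.2 2.0 2.6
  endloop
 endfacet
 facet normal -0.340 -0.067 -0.938
  outer loop
   vertex 0.4 2.6 2.2
   vertex 1.7 5.8 1.5
   vertex 5.4 2.4 0.4
  endloop
 endfacet
 facet normal -0.801 -0.011 0.598
  outer loop
   vertex 1.0 3.5 3.7
   vertex 0.2 2.0 2.6
   vertex 1.6 3.3 4.5
  endloop
 endfacet
 facet normal -0.501 0.673 0.544
  outer loop
   vertex 1.0 3.5 3.7
   vertex 1.6 3.3 4.5
   vertex 1.7 5.8 1.5
  endloop
 endfacet
 facet normal -0.911 0.391 0.130
  outer loop
   vertex 1.0 3.5 3.7
   vertex 0.4 2.6 2.2
   vertex 0.2 2.0 2.6
  endloop
 endfacet
 facet normal -0.909 0.397 0.126
  outer loop
   vertex 1.0 3.5 3.7
   vertex 1.7 5.8 1.5
   vertex 0.4 2.6 2.2
  endloop
 endfacet
 facet normal -0.154 0.762 0.630
  outer loop
   vertex 2.2 4.0 3.8
   vertex 1.7 5.8 1.5
   vertex 1.6 3.3 4.5
  endloop
 endfacet
 facet normal 0.612 0.682 0.401
  outer loop
   vertex 2.2 4.0 3.8
   vertex 2.6 3.7 3.7
   vertex 1.7 5.8 1.5
  endloop
 endfacet
 facet normal 0.481 0.378 0.791
  outer loop
   vertex 2.2 4.0 3.8
   vertex 1.6 3.3 4.5
   vertex 2.6 3.7 3.7
  endloop
 endfacet
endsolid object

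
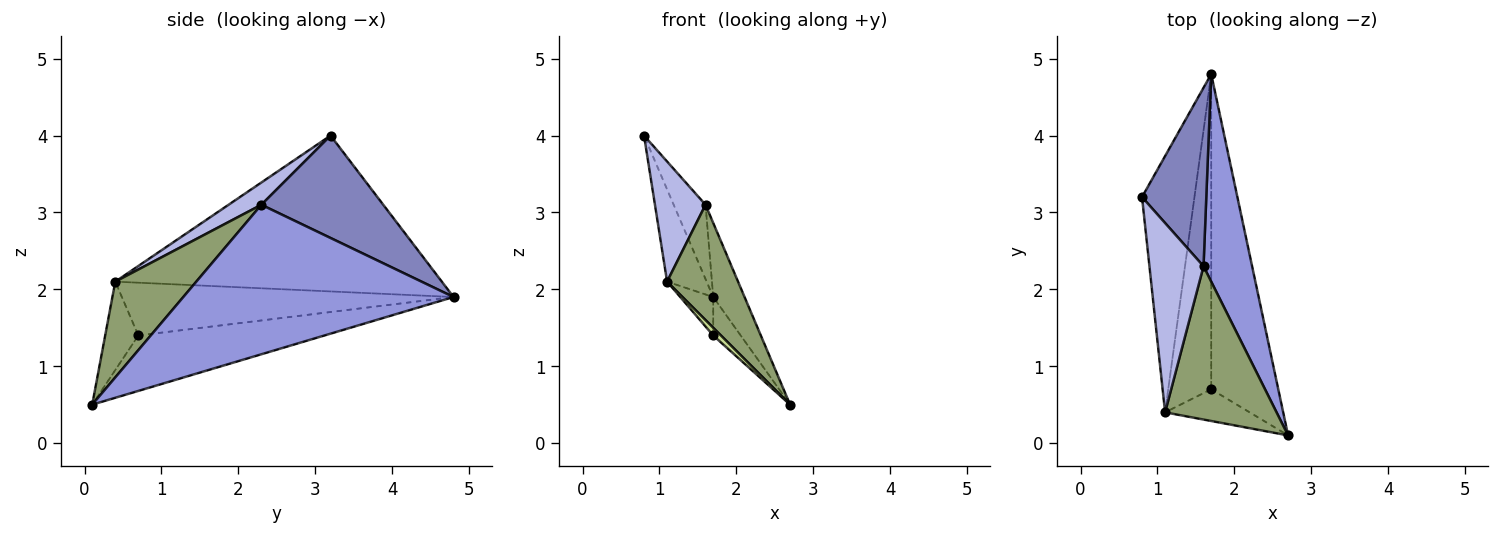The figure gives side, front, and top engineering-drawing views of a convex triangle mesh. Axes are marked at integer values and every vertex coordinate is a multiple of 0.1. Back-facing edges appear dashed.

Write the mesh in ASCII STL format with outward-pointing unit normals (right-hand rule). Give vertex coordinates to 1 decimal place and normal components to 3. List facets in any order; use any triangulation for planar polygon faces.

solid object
 facet normal -0.942 0.114 -0.317
  outer loop
   vertex 1.1 0.4 2.1
   vertex 0.8 3.2 4.0
   vertex 1.7 4.8 1.9
  endloop
 endfacet
 facet normal 0.827 0.216 0.519
  outer loop
   vertex 1.6 2.3 3.1
   vertex 1.7 4.8 1.9
   vertex 0.8 3.2 4.0
  endloop
 endfacet
 facet normal 0.945 0.110 0.307
  outer loop
   vertex 1.6 2.3 3.1
   vertex 2.7 0.1 0.5
   vertex 1.7 4.8 1.9
  endloop
 endfacet
 facet normal 0.328 -0.506 0.798
  outer loop
   vertex 1.6 2.3 3.1
   vertex 0.8 3.2 4.0
   vertex 1.1 0.4 2.1
  endloop
 endfacet
 facet normal 0.566 -0.496 0.659
  outer loop
   vertex 1.6 2.3 3.1
   vertex 1.1 0.4 2.1
   vertex 2.7 0.1 0.5
  endloop
 endfacet
 facet normal -0.634 0.094 -0.767
  outer loop
   vertex 1.7 0.7 1.4
   vertex 1.7 4.8 1.9
   vertex 2.7 0.1 0.5
  endloop
 endfacet
 facet normal -0.713 -0.165 -0.682
  outer loop
   vertex 1.7 0.7 1.4
   vertex 2.7 0.1 0.5
   vertex 1.1 0.4 2.1
  endloop
 endfacet
 facet normal -0.773 0.077 -0.630
  outer loop
   vertex 1.7 0.7 1.4
   vertex 1.1 0.4 2.1
   vertex 1.7 4.8 1.9
  endloop
 endfacet
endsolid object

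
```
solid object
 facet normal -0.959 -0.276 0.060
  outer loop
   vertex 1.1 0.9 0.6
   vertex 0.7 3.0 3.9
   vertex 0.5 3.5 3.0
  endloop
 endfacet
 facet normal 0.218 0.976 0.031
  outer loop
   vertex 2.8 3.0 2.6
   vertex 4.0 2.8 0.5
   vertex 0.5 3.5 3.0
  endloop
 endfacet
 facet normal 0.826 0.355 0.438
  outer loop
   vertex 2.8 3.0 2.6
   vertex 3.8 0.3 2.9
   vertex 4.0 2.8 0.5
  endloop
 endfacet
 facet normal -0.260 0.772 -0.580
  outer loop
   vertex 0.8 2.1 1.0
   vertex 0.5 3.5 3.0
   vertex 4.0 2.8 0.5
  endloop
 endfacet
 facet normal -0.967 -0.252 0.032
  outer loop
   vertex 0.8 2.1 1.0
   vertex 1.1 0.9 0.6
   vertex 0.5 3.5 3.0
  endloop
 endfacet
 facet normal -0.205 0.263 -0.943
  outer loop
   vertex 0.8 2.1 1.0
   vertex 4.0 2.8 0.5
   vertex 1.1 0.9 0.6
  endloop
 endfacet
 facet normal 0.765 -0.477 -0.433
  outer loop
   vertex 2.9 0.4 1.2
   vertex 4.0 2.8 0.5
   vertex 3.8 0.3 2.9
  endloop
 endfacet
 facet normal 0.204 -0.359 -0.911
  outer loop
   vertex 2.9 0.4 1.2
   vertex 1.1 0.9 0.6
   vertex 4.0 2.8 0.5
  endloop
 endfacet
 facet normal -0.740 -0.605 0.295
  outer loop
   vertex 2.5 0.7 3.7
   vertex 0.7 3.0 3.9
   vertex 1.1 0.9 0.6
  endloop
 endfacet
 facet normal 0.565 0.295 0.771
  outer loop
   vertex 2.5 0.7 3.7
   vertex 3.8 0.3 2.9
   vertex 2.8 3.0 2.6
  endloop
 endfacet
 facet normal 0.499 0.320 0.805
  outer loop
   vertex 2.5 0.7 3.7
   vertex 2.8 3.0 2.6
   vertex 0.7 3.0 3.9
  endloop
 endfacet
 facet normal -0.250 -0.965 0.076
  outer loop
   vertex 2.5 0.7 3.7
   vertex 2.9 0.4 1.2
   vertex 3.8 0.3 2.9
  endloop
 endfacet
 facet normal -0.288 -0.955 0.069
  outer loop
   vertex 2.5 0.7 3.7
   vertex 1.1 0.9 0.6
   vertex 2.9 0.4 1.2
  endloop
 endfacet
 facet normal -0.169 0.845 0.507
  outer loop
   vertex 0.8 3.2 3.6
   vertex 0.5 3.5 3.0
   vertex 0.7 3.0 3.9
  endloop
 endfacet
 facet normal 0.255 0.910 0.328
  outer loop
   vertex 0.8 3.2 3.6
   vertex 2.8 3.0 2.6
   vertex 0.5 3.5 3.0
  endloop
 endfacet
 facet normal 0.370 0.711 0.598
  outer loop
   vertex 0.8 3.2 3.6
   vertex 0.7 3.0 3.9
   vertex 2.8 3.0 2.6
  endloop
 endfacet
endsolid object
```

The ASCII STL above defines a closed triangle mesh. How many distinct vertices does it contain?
10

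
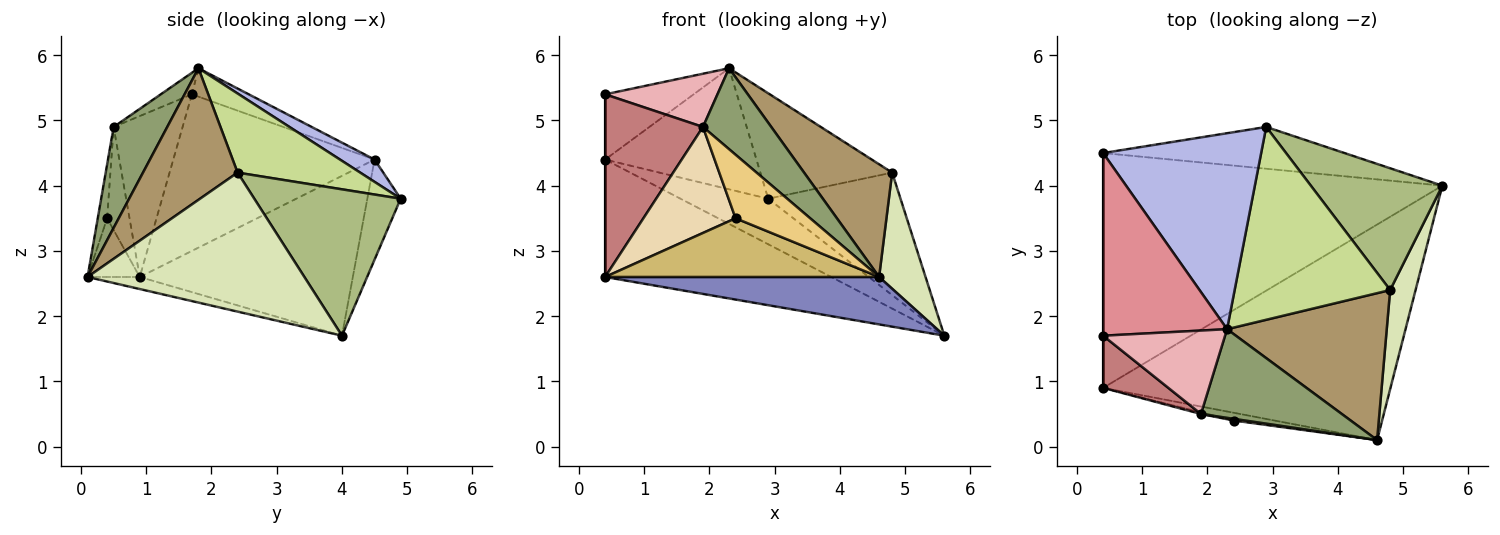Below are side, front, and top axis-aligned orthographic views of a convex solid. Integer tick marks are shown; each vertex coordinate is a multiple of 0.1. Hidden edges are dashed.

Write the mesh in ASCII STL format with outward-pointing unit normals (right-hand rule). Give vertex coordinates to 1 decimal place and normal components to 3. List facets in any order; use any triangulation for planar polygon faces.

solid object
 facet normal -0.388 0.412 -0.824
  outer loop
   vertex 0.4 0.9 2.6
   vertex 0.4 4.5 4.4
   vertex 5.6 4.0 1.7
  endloop
 endfacet
 facet normal -0.041 -0.215 -0.976
  outer loop
   vertex 0.4 0.9 2.6
   vertex 5.6 4.0 1.7
   vertex 4.6 0.1 2.6
  endloop
 endfacet
 facet normal -0.270 0.710 -0.651
  outer loop
   vertex 2.9 4.9 3.8
   vertex 5.6 4.0 1.7
   vertex 0.4 4.5 4.4
  endloop
 endfacet
 facet normal 0.119 0.522 0.845
  outer loop
   vertex 2.9 4.9 3.8
   vertex 0.4 4.5 4.4
   vertex 2.3 1.8 5.8
  endloop
 endfacet
 facet normal 0.468 -0.596 0.653
  outer loop
   vertex 1.9 0.5 4.9
   vertex 4.6 0.1 2.6
   vertex 2.3 1.8 5.8
  endloop
 endfacet
 facet normal 0.617 0.558 0.555
  outer loop
   vertex 4.8 2.4 4.2
   vertex 5.6 4.0 1.7
   vertex 2.9 4.9 3.8
  endloop
 endfacet
 facet normal 0.408 0.438 0.801
  outer loop
   vertex 4.8 2.4 4.2
   vertex 2.9 4.9 3.8
   vertex 2.3 1.8 5.8
  endloop
 endfacet
 facet normal 0.963 -0.206 0.176
  outer loop
   vertex 4.8 2.4 4.2
   vertex 4.6 0.1 2.6
   vertex 5.6 4.0 1.7
  endloop
 endfacet
 facet normal 0.547 -0.510 0.664
  outer loop
   vertex 4.8 2.4 4.2
   vertex 2.3 1.8 5.8
   vertex 4.6 0.1 2.6
  endloop
 endfacet
 facet normal -0.186 -0.974 -0.129
  outer loop
   vertex 2.4 0.4 3.5
   vertex 0.4 0.9 2.6
   vertex 4.6 0.1 2.6
  endloop
 endfacet
 facet normal -0.124 -0.992 0.026
  outer loop
   vertex 2.4 0.4 3.5
   vertex 4.6 0.1 2.6
   vertex 1.9 0.5 4.9
  endloop
 endfacet
 facet normal -0.236 -0.972 -0.015
  outer loop
   vertex 2.4 0.4 3.5
   vertex 1.9 0.5 4.9
   vertex 0.4 0.9 2.6
  endloop
 endfacet
 facet normal -1.000 0.000 0.000
  outer loop
   vertex 0.4 1.7 5.4
   vertex 0.4 4.5 4.4
   vertex 0.4 0.9 2.6
  endloop
 endfacet
 facet normal -0.561 -0.796 0.227
  outer loop
   vertex 0.4 1.7 5.4
   vertex 0.4 0.9 2.6
   vertex 1.9 0.5 4.9
  endloop
 endfacet
 facet normal -0.211 0.329 0.921
  outer loop
   vertex 0.4 1.7 5.4
   vertex 2.3 1.8 5.8
   vertex 0.4 4.5 4.4
  endloop
 endfacet
 facet normal -0.148 -0.532 0.834
  outer loop
   vertex 0.4 1.7 5.4
   vertex 1.9 0.5 4.9
   vertex 2.3 1.8 5.8
  endloop
 endfacet
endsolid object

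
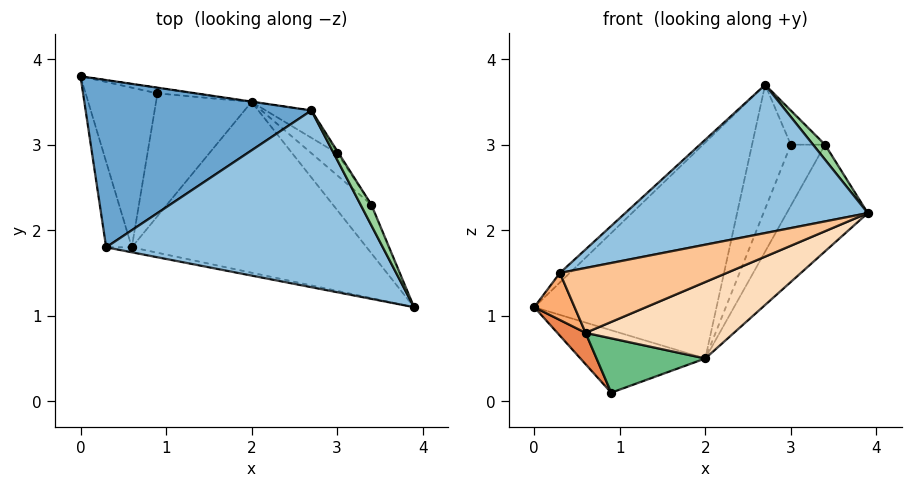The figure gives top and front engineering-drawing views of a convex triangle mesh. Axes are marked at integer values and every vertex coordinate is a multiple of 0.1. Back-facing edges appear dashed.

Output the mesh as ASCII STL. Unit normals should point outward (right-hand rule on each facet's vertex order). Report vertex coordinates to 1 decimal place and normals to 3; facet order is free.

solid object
 facet normal -0.690 0.041 0.723
  outer loop
   vertex 0.3 1.8 1.5
   vertex 2.7 3.4 3.7
   vertex 0.0 3.8 1.1
  endloop
 endfacet
 facet normal -0.264 -0.620 0.739
  outer loop
   vertex 0.3 1.8 1.5
   vertex 3.9 1.1 2.2
   vertex 2.7 3.4 3.7
  endloop
 endfacet
 facet normal 0.148 0.989 -0.001
  outer loop
   vertex 2.0 3.5 0.5
   vertex 0.0 3.8 1.1
   vertex 2.7 3.4 3.7
  endloop
 endfacet
 facet normal 0.122 0.989 -0.088
  outer loop
   vertex 2.0 3.5 0.5
   vertex 0.9 3.6 0.1
   vertex 0.0 3.8 1.1
  endloop
 endfacet
 facet normal -0.750 -0.128 -0.649
  outer loop
   vertex 0.6 1.8 0.8
   vertex 0.0 3.8 1.1
   vertex 0.9 3.6 0.1
  endloop
 endfacet
 facet normal -0.898 -0.212 -0.385
  outer loop
   vertex 0.6 1.8 0.8
   vertex 0.3 1.8 1.5
   vertex 0.0 3.8 1.1
  endloop
 endfacet
 facet normal -0.176 -0.981 -0.075
  outer loop
   vertex 0.6 1.8 0.8
   vertex 3.9 1.1 2.2
   vertex 0.3 1.8 1.5
  endloop
 endfacet
 facet normal 0.288 -0.391 -0.874
  outer loop
   vertex 0.6 1.8 0.8
   vertex 2.0 3.5 0.5
   vertex 3.9 1.1 2.2
  endloop
 endfacet
 facet normal 0.284 -0.388 -0.877
  outer loop
   vertex 0.6 1.8 0.8
   vertex 0.9 3.6 0.1
   vertex 2.0 3.5 0.5
  endloop
 endfacet
 facet normal -0.111 -0.583 0.805
  outer loop
   vertex 3.4 2.3 3.0
   vertex 2.7 3.4 3.7
   vertex 3.9 1.1 2.2
  endloop
 endfacet
 facet normal 0.835 0.500 -0.228
  outer loop
   vertex 3.4 2.3 3.0
   vertex 3.9 1.1 2.2
   vertex 2.0 3.5 0.5
  endloop
 endfacet
 facet normal 0.747 0.649 -0.143
  outer loop
   vertex 3.0 2.9 3.0
   vertex 2.0 3.5 0.5
   vertex 2.7 3.4 3.7
  endloop
 endfacet
 facet normal 0.831 0.554 -0.040
  outer loop
   vertex 3.0 2.9 3.0
   vertex 2.7 3.4 3.7
   vertex 3.4 2.3 3.0
  endloop
 endfacet
 facet normal 0.816 0.544 -0.196
  outer loop
   vertex 3.0 2.9 3.0
   vertex 3.4 2.3 3.0
   vertex 2.0 3.5 0.5
  endloop
 endfacet
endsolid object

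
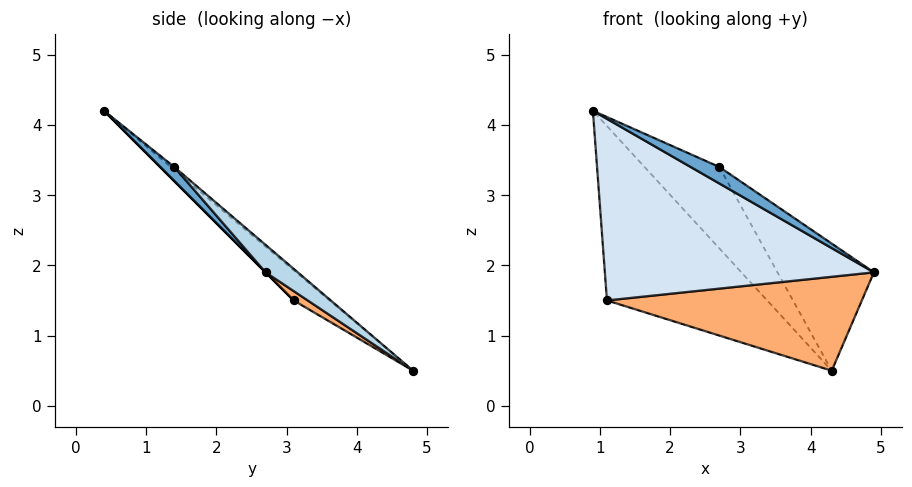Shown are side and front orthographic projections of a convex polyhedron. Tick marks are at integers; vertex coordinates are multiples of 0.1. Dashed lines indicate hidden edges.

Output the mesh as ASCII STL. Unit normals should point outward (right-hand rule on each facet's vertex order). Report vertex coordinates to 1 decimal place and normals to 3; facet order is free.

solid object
 facet normal 0.436 -0.890 -0.133
  outer loop
   vertex 2.7 1.4 3.4
   vertex 0.9 0.4 4.2
   vertex 4.9 2.7 1.9
  endloop
 endfacet
 facet normal -0.030 0.657 0.753
  outer loop
   vertex 2.7 1.4 3.4
   vertex 4.3 4.8 0.5
   vertex 0.9 0.4 4.2
  endloop
 endfacet
 facet normal 0.194 0.582 0.790
  outer loop
   vertex 2.7 1.4 3.4
   vertex 4.9 2.7 1.9
   vertex 4.3 4.8 0.5
  endloop
 endfacet
 facet normal 0.000 -0.707 -0.707
  outer loop
   vertex 1.1 3.1 1.5
   vertex 4.9 2.7 1.9
   vertex 0.9 0.4 4.2
  endloop
 endfacet
 facet normal -0.158 0.704 0.692
  outer loop
   vertex 1.1 3.1 1.5
   vertex 0.9 0.4 4.2
   vertex 4.3 4.8 0.5
  endloop
 endfacet
 facet normal 0.030 -0.548 -0.836
  outer loop
   vertex 1.1 3.1 1.5
   vertex 4.3 4.8 0.5
   vertex 4.9 2.7 1.9
  endloop
 endfacet
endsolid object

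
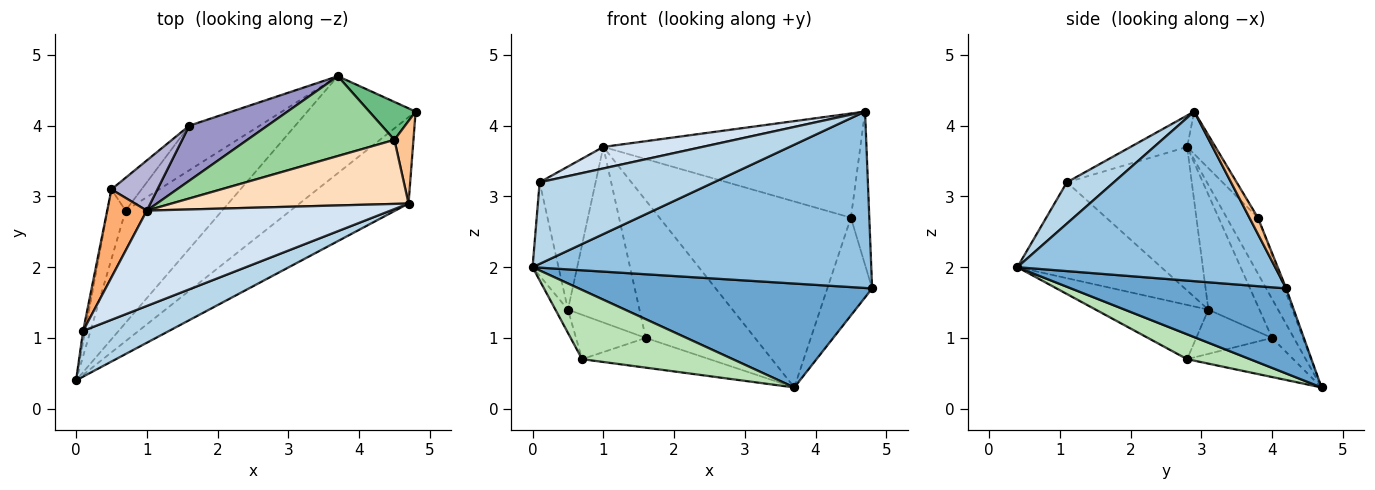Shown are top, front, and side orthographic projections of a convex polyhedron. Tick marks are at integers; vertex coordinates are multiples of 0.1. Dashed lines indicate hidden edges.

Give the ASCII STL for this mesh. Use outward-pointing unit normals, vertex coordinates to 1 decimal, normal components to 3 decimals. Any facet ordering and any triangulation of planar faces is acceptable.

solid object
 facet normal 0.472 -0.644 -0.601
  outer loop
   vertex 3.7 4.7 0.3
   vertex 4.8 4.2 1.7
   vertex 0.0 0.4 2.0
  endloop
 endfacet
 facet normal 0.564 -0.741 -0.363
  outer loop
   vertex 4.7 2.9 4.2
   vertex 0.0 0.4 2.0
   vertex 4.8 4.2 1.7
  endloop
 endfacet
 facet normal 0.229 -0.849 0.476
  outer loop
   vertex 0.1 1.1 3.2
   vertex 0.0 0.4 2.0
   vertex 4.7 2.9 4.2
  endloop
 endfacet
 facet normal -0.125 -0.219 0.968
  outer loop
   vertex 0.1 1.1 3.2
   vertex 4.7 2.9 4.2
   vertex 1.0 2.8 3.7
  endloop
 endfacet
 facet normal -0.984 0.177 -0.022
  outer loop
   vertex 0.1 1.1 3.2
   vertex 0.5 3.1 1.4
   vertex 0.0 0.4 2.0
  endloop
 endfacet
 facet normal -0.885 0.397 0.244
  outer loop
   vertex 0.1 1.1 3.2
   vertex 1.0 2.8 3.7
   vertex 0.5 3.1 1.4
  endloop
 endfacet
 facet normal 0.376 0.816 0.439
  outer loop
   vertex 4.5 3.8 2.7
   vertex 4.7 2.9 4.2
   vertex 4.8 4.2 1.7
  endloop
 endfacet
 facet normal -0.093 0.848 0.521
  outer loop
   vertex 4.5 3.8 2.7
   vertex 1.0 2.8 3.7
   vertex 4.7 2.9 4.2
  endloop
 endfacet
 facet normal -0.037 0.932 0.362
  outer loop
   vertex 4.5 3.8 2.7
   vertex 4.8 4.2 1.7
   vertex 3.7 4.7 0.3
  endloop
 endfacet
 facet normal -0.148 0.909 0.390
  outer loop
   vertex 4.5 3.8 2.7
   vertex 3.7 4.7 0.3
   vertex 1.0 2.8 3.7
  endloop
 endfacet
 facet normal 0.214 -0.513 -0.831
  outer loop
   vertex 0.7 2.8 0.7
   vertex 3.7 4.7 0.3
   vertex 0.0 0.4 2.0
  endloop
 endfacet
 facet normal -0.943 0.105 -0.314
  outer loop
   vertex 0.7 2.8 0.7
   vertex 0.0 0.4 2.0
   vertex 0.5 3.1 1.4
  endloop
 endfacet
 facet normal -0.183 0.913 0.365
  outer loop
   vertex 1.6 4.0 1.0
   vertex 1.0 2.8 3.7
   vertex 3.7 4.7 0.3
  endloop
 endfacet
 facet normal -0.566 0.793 0.226
  outer loop
   vertex 1.6 4.0 1.0
   vertex 0.5 3.1 1.4
   vertex 1.0 2.8 3.7
  endloop
 endfacet
 facet normal -0.420 0.504 -0.755
  outer loop
   vertex 1.6 4.0 1.0
   vertex 3.7 4.7 0.3
   vertex 0.7 2.8 0.7
  endloop
 endfacet
 facet normal -0.658 0.605 -0.448
  outer loop
   vertex 1.6 4.0 1.0
   vertex 0.7 2.8 0.7
   vertex 0.5 3.1 1.4
  endloop
 endfacet
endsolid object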